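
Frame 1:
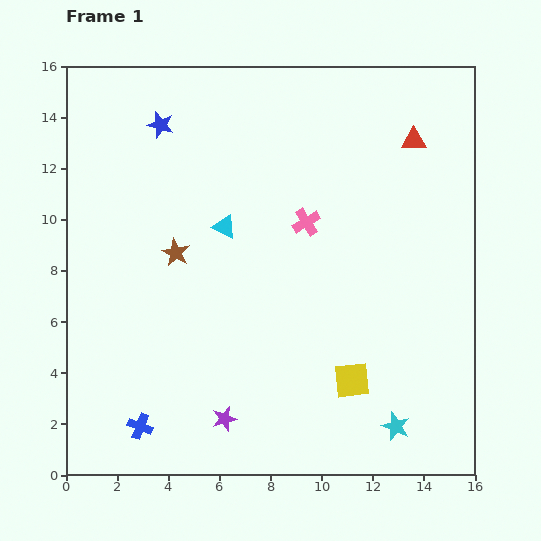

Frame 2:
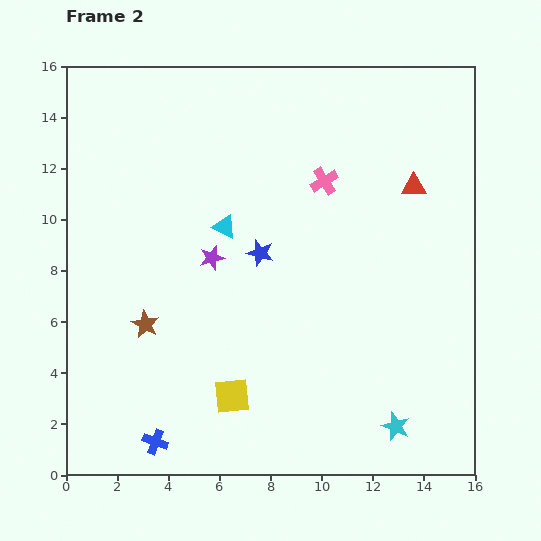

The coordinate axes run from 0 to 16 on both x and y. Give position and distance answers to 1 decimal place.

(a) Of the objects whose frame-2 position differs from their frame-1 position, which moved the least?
the blue cross

(moved 0.8)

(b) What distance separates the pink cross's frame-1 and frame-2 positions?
1.7

The pink cross moved from (9.4, 9.9) to (10.1, 11.5), a distance of √(0.7² + 1.6²) ≈ 1.7.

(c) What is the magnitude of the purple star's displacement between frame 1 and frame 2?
6.3

The purple star moved from (6.2, 2.2) to (5.7, 8.5), a distance of √(0.5² + 6.3²) ≈ 6.3.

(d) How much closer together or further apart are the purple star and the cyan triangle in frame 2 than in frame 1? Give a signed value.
-6.2

Distance in frame 1: 7.5. Distance in frame 2: 1.3.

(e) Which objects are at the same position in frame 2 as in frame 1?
the cyan star, the cyan triangle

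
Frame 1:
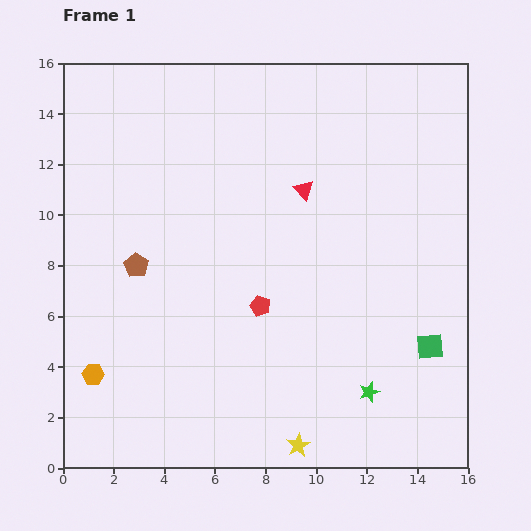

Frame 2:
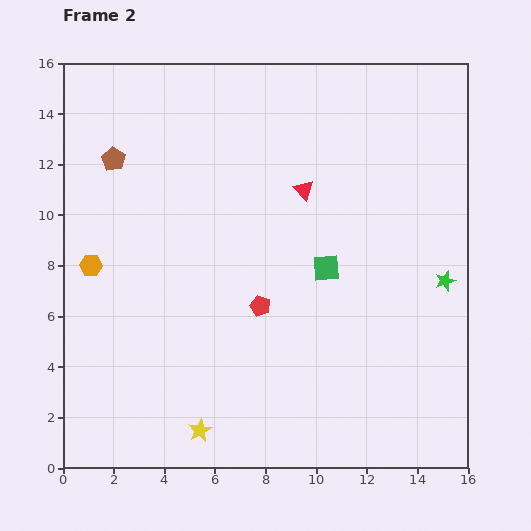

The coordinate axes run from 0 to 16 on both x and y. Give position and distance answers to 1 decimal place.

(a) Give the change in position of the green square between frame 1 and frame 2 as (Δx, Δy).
(-4.1, 3.1)

The green square was at (14.5, 4.8) in frame 1 and (10.4, 7.9) in frame 2.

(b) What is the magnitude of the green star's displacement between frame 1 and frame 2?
5.3

The green star moved from (12.1, 3.0) to (15.1, 7.4), a distance of √(3.0² + 4.4²) ≈ 5.3.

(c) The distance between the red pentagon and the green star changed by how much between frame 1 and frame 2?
+1.9

Distance in frame 1: 5.5. Distance in frame 2: 7.4.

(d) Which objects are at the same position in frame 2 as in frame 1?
the red pentagon, the red triangle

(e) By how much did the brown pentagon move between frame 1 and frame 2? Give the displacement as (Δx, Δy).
(-0.9, 4.2)

The brown pentagon was at (2.9, 8.0) in frame 1 and (2.0, 12.2) in frame 2.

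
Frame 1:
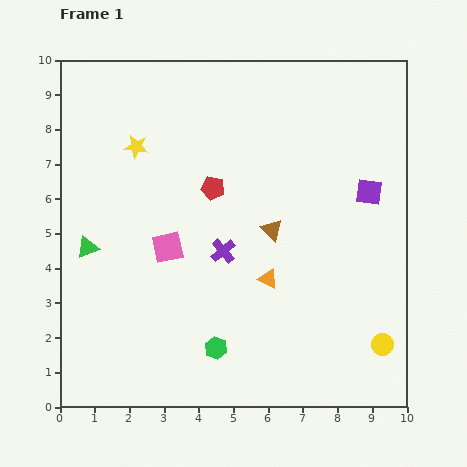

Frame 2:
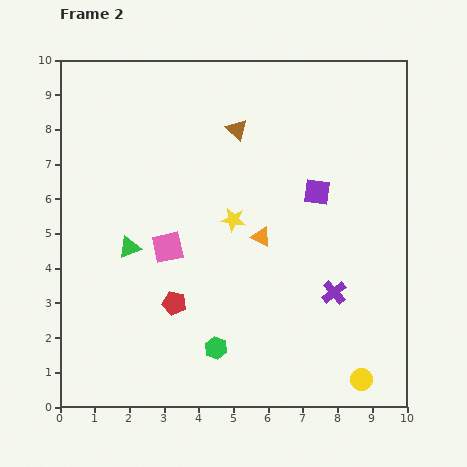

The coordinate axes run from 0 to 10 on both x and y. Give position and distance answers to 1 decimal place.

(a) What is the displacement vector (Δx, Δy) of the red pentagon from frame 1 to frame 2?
(-1.1, -3.3)

The red pentagon was at (4.4, 6.3) in frame 1 and (3.3, 3.0) in frame 2.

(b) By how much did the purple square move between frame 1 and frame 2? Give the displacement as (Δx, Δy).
(-1.5, 0.0)

The purple square was at (8.9, 6.2) in frame 1 and (7.4, 6.2) in frame 2.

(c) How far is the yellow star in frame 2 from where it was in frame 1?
3.5

The yellow star moved from (2.2, 7.5) to (5.0, 5.4), a distance of √(2.8² + 2.1²) ≈ 3.5.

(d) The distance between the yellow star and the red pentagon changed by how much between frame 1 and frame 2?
+0.4

Distance in frame 1: 2.5. Distance in frame 2: 2.9.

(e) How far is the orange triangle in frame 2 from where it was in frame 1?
1.2

The orange triangle moved from (6.0, 3.7) to (5.8, 4.9), a distance of √(0.2² + 1.2²) ≈ 1.2.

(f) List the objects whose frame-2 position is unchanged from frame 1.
the green hexagon, the pink square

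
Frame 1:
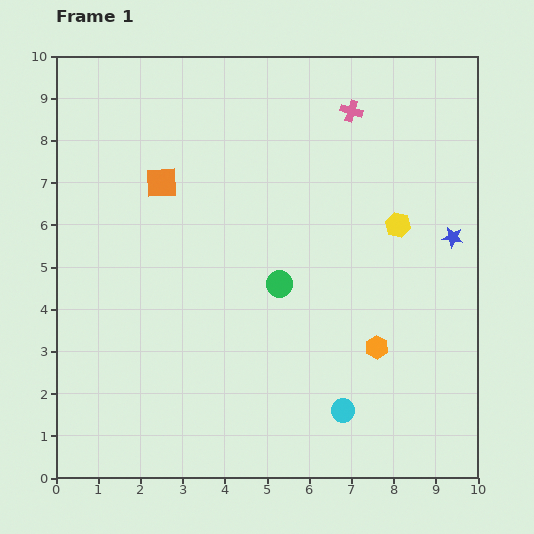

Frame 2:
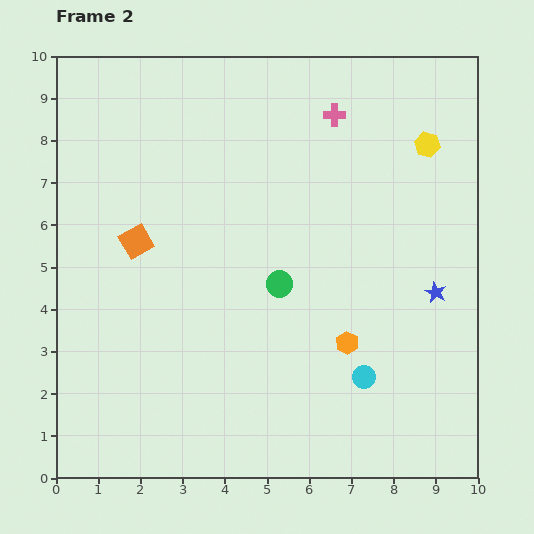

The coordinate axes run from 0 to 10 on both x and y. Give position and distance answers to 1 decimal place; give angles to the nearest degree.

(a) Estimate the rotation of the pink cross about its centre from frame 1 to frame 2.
18° counter-clockwise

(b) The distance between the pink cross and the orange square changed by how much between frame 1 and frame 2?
+0.8

Distance in frame 1: 4.8. Distance in frame 2: 5.6.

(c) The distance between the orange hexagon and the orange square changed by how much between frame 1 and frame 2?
-0.9

Distance in frame 1: 6.4. Distance in frame 2: 5.5.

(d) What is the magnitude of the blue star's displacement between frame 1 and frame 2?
1.4

The blue star moved from (9.4, 5.7) to (9.0, 4.4), a distance of √(0.4² + 1.3²) ≈ 1.4.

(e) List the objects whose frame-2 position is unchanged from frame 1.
the green circle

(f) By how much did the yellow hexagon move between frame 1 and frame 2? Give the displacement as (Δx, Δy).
(0.7, 1.9)

The yellow hexagon was at (8.1, 6.0) in frame 1 and (8.8, 7.9) in frame 2.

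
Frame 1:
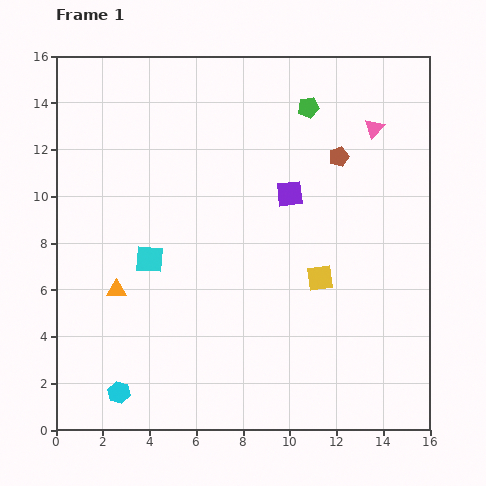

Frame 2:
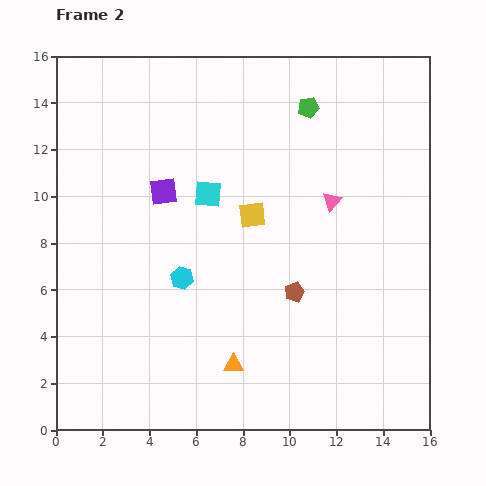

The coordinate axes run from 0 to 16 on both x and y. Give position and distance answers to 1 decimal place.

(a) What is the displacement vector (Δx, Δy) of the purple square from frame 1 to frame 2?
(-5.4, 0.1)

The purple square was at (10.0, 10.1) in frame 1 and (4.6, 10.2) in frame 2.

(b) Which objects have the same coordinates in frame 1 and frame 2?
the green pentagon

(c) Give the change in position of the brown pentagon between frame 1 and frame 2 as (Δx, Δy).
(-1.9, -5.8)

The brown pentagon was at (12.1, 11.7) in frame 1 and (10.2, 5.9) in frame 2.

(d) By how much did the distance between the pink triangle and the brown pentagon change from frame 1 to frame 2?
+2.3

Distance in frame 1: 1.9. Distance in frame 2: 4.2.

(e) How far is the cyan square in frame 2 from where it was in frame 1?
3.8

The cyan square moved from (4.0, 7.3) to (6.5, 10.1), a distance of √(2.5² + 2.8²) ≈ 3.8.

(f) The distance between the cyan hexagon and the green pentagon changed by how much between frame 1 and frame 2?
-5.5

Distance in frame 1: 14.6. Distance in frame 2: 9.1.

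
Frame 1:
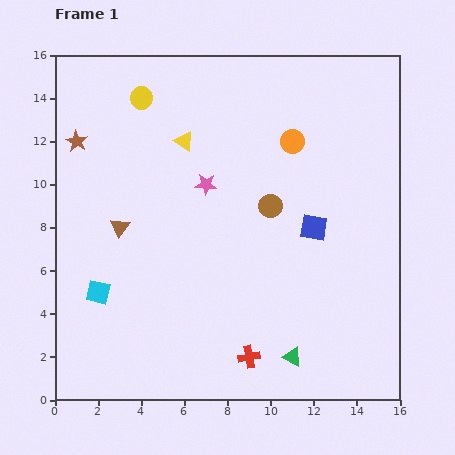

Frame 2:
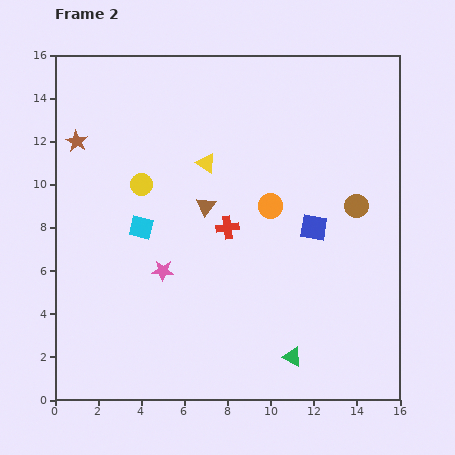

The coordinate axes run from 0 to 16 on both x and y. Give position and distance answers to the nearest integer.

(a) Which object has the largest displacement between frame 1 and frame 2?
the red cross

(moved 6; next 4)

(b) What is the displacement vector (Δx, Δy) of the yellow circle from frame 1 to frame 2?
(0, -4)

The yellow circle was at (4, 14) in frame 1 and (4, 10) in frame 2.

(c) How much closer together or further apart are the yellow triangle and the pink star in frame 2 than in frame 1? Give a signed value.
+3

Distance in frame 1: 2. Distance in frame 2: 5.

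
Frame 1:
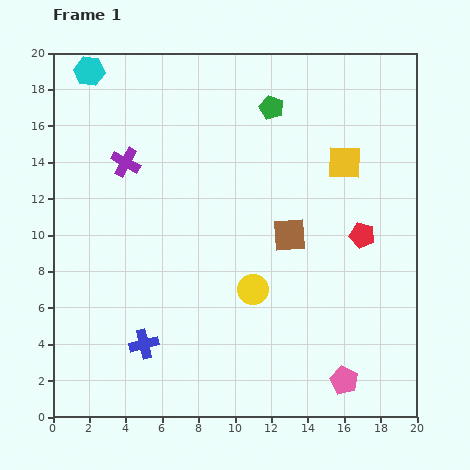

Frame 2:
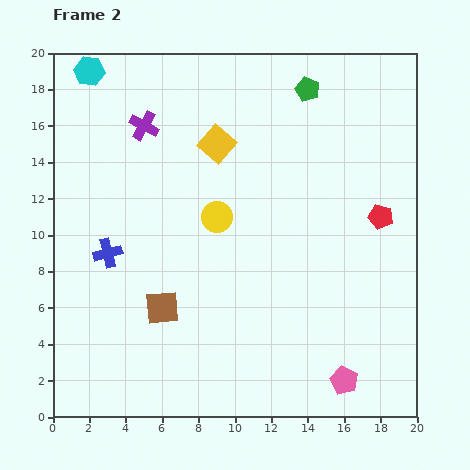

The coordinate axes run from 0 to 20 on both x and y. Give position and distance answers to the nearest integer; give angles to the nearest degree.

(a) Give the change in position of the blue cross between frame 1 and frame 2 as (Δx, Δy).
(-2, 5)

The blue cross was at (5, 4) in frame 1 and (3, 9) in frame 2.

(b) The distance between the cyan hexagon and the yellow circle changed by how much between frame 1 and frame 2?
-4

Distance in frame 1: 15. Distance in frame 2: 11.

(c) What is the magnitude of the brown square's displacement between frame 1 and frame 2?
8

The brown square moved from (13, 10) to (6, 6), a distance of √(7² + 4²) ≈ 8.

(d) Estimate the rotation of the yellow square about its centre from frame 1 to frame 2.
39° clockwise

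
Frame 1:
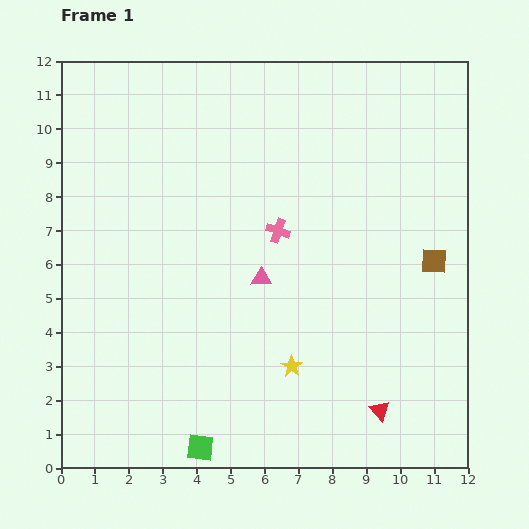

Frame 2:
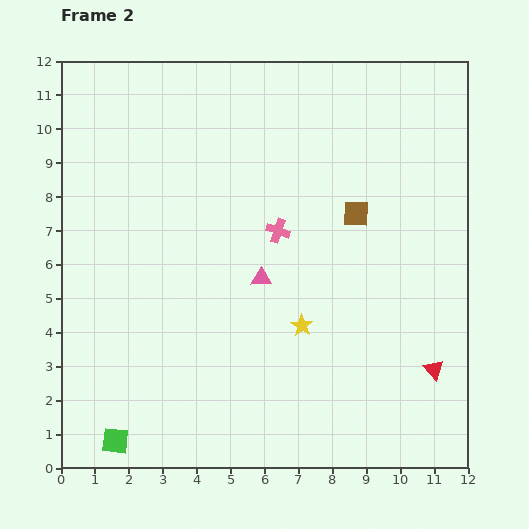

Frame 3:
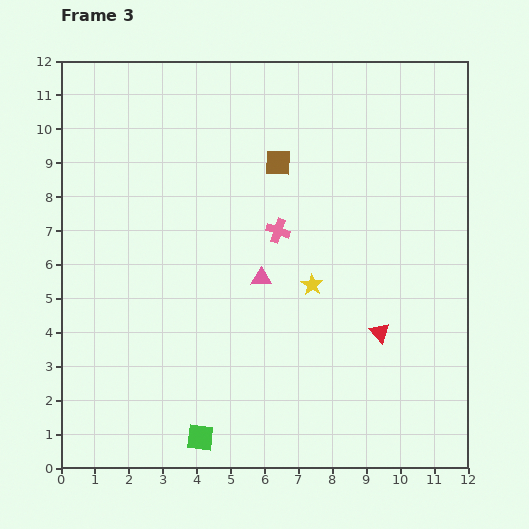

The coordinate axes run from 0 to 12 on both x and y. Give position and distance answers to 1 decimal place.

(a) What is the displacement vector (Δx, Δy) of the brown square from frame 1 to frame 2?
(-2.3, 1.4)

The brown square was at (11.0, 6.1) in frame 1 and (8.7, 7.5) in frame 2.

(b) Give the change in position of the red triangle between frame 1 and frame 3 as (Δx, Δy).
(0.0, 2.3)

The red triangle was at (9.4, 1.7) in frame 1 and (9.4, 4.0) in frame 3.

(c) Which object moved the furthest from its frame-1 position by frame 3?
the brown square

(moved 5.4; next 2.5)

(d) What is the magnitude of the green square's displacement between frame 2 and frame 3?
2.5

The green square moved from (1.6, 0.8) to (4.1, 0.9), a distance of √(2.5² + 0.1²) ≈ 2.5.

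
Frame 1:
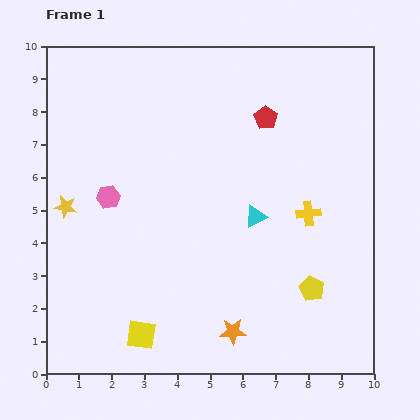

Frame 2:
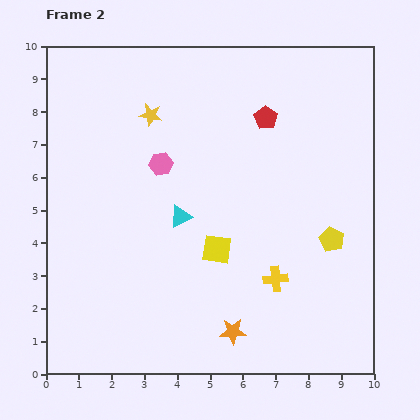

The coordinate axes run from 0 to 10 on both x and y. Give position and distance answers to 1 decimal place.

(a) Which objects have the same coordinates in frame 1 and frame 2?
the orange star, the red pentagon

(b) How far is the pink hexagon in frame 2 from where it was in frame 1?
1.9

The pink hexagon moved from (1.9, 5.4) to (3.5, 6.4), a distance of √(1.6² + 1.0²) ≈ 1.9.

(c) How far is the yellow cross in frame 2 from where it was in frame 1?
2.2

The yellow cross moved from (8.0, 4.9) to (7.0, 2.9), a distance of √(1.0² + 2.0²) ≈ 2.2.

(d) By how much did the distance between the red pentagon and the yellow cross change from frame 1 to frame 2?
+1.7

Distance in frame 1: 3.2. Distance in frame 2: 4.9.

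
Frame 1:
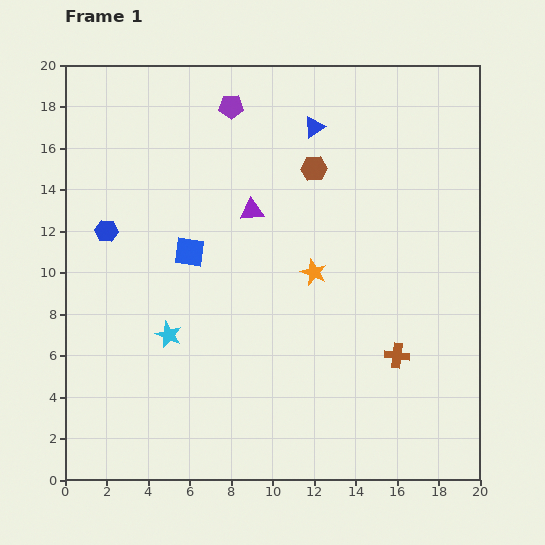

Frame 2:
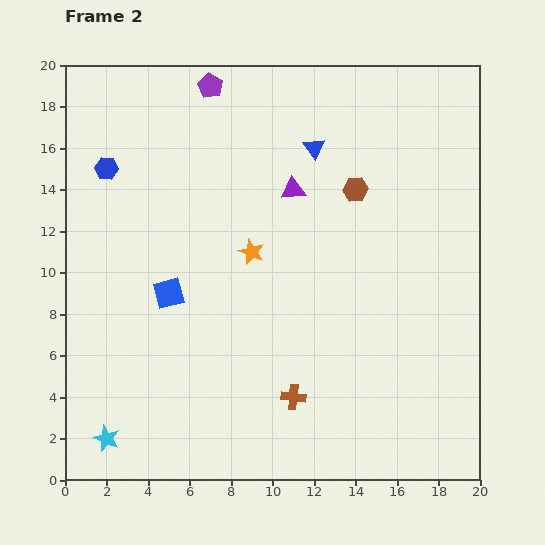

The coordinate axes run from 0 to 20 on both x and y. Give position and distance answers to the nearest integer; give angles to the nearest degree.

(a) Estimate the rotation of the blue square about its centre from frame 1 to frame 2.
24° counter-clockwise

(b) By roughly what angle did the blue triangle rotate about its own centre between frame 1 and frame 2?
34° counter-clockwise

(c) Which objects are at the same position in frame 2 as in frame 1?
none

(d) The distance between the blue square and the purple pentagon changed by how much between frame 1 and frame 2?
+3

Distance in frame 1: 7. Distance in frame 2: 10.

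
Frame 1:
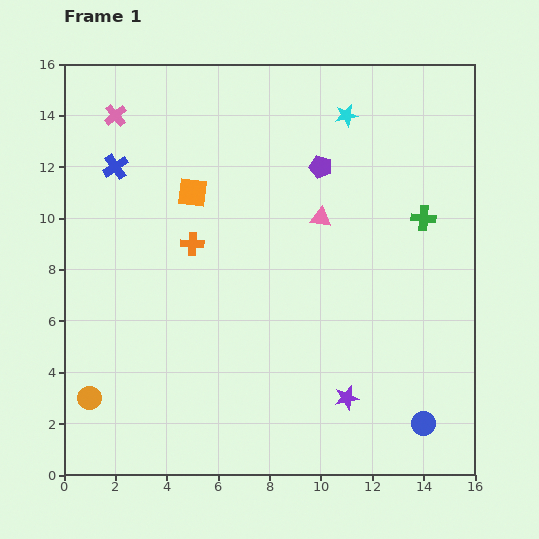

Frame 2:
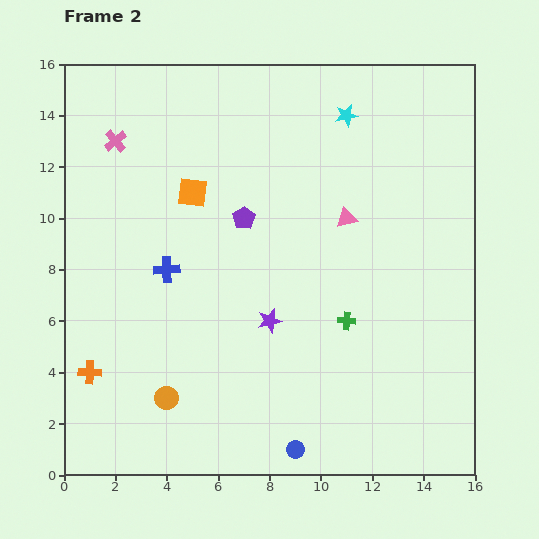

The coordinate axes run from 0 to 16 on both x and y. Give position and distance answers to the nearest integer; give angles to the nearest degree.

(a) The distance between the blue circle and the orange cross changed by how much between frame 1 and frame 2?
-2

Distance in frame 1: 11. Distance in frame 2: 9.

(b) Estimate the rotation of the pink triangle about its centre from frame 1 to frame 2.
21° counter-clockwise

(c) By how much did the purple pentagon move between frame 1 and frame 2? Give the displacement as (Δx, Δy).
(-3, -2)

The purple pentagon was at (10, 12) in frame 1 and (7, 10) in frame 2.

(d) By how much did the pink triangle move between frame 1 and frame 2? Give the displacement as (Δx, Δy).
(1, 0)

The pink triangle was at (10, 10) in frame 1 and (11, 10) in frame 2.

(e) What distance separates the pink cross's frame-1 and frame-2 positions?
1

The pink cross moved from (2, 14) to (2, 13), a distance of √(0² + 1²) ≈ 1.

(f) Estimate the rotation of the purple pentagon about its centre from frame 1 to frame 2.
22° clockwise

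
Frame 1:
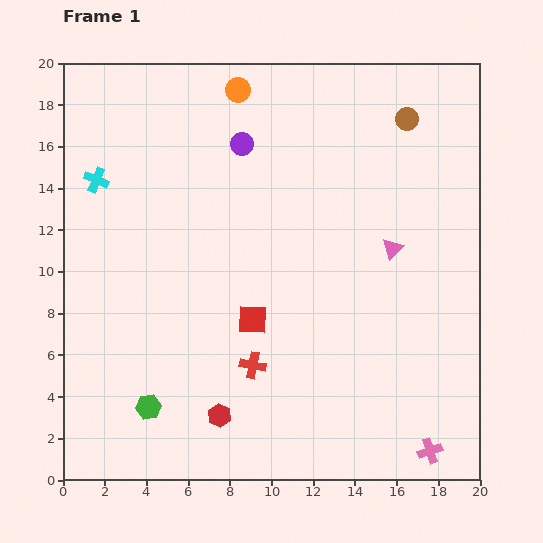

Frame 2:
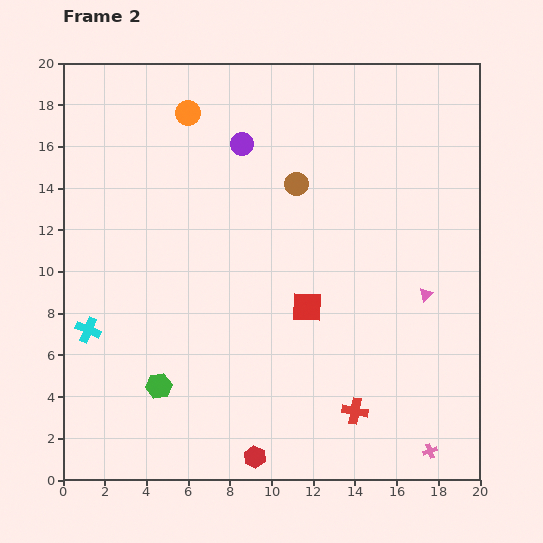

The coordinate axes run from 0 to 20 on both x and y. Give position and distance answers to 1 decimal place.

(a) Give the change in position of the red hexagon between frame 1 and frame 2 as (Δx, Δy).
(1.7, -2.0)

The red hexagon was at (7.5, 3.1) in frame 1 and (9.2, 1.1) in frame 2.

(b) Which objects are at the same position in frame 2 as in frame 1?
the purple circle, the pink cross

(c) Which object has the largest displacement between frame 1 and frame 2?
the cyan cross

(moved 7.2; next 6.1)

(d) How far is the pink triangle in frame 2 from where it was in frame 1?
2.7

The pink triangle moved from (15.8, 11.1) to (17.4, 8.9), a distance of √(1.6² + 2.2²) ≈ 2.7.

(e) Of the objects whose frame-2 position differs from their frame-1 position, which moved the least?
the green hexagon

(moved 1.1)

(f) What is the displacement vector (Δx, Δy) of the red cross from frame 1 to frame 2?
(4.9, -2.2)

The red cross was at (9.1, 5.5) in frame 1 and (14.0, 3.3) in frame 2.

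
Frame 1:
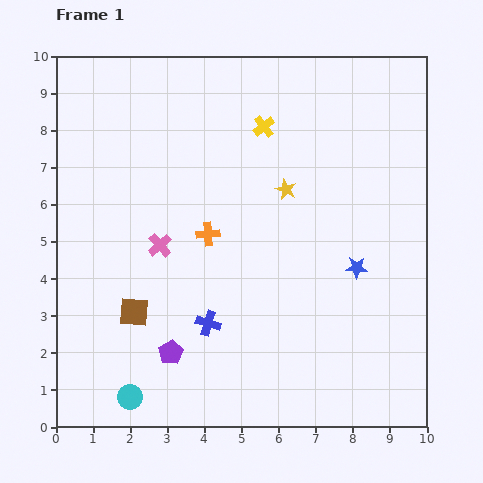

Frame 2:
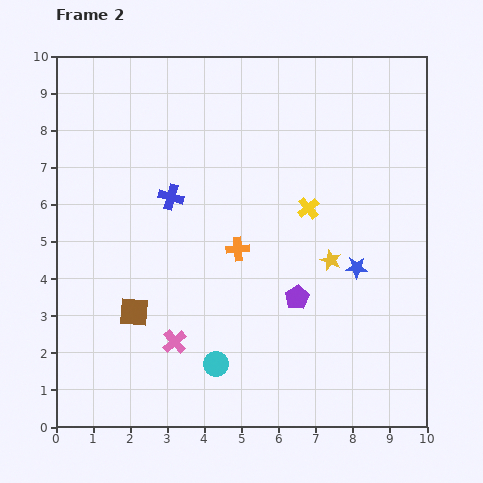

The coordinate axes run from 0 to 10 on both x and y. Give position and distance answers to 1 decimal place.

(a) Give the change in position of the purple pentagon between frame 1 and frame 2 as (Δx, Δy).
(3.4, 1.5)

The purple pentagon was at (3.1, 2.0) in frame 1 and (6.5, 3.5) in frame 2.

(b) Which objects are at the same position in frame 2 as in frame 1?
the blue star, the brown square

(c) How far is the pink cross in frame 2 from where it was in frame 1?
2.6

The pink cross moved from (2.8, 4.9) to (3.2, 2.3), a distance of √(0.4² + 2.6²) ≈ 2.6.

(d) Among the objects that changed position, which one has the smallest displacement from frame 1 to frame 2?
the orange cross

(moved 0.9)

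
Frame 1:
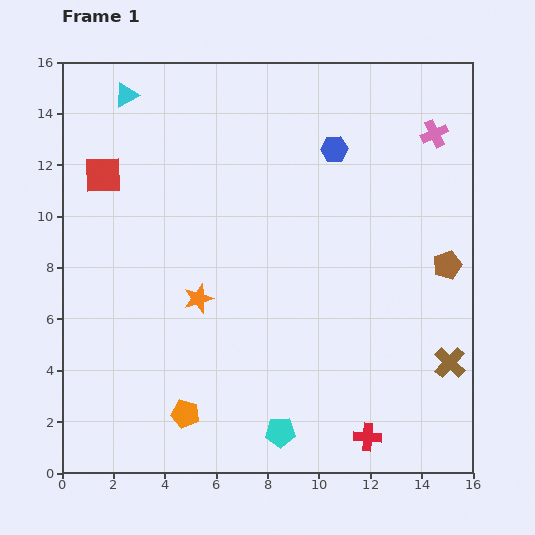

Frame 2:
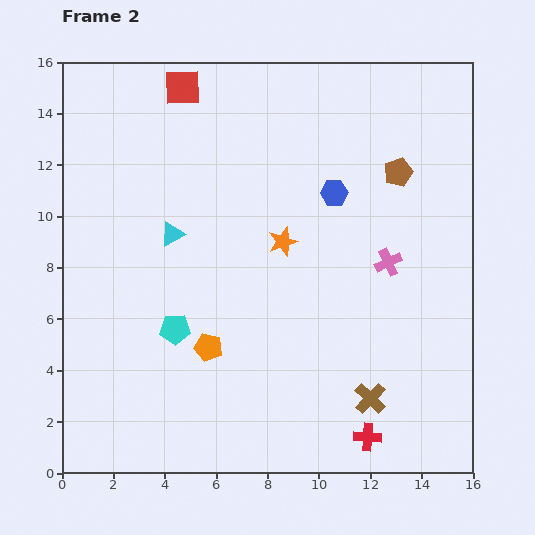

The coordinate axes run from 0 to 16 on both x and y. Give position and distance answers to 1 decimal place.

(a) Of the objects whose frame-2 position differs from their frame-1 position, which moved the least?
the blue hexagon

(moved 1.7)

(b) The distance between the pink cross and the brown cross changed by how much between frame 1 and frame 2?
-3.6

Distance in frame 1: 8.9. Distance in frame 2: 5.3.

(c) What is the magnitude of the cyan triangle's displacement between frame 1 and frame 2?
5.7

The cyan triangle moved from (2.5, 14.7) to (4.3, 9.3), a distance of √(1.8² + 5.4²) ≈ 5.7.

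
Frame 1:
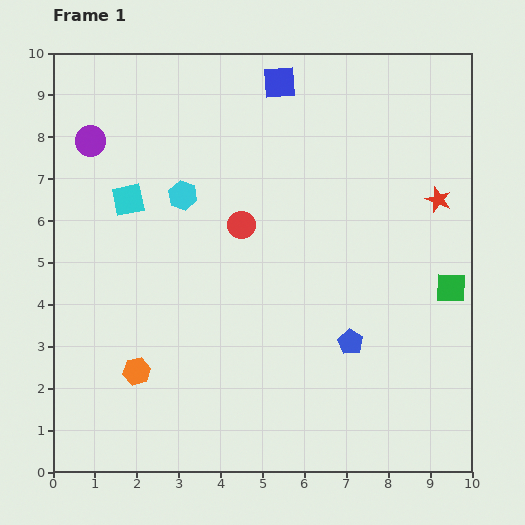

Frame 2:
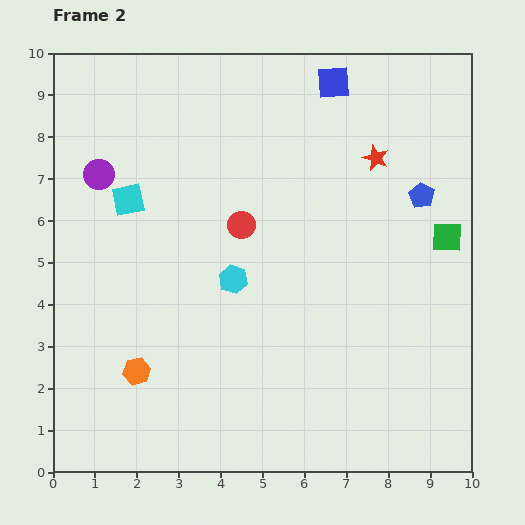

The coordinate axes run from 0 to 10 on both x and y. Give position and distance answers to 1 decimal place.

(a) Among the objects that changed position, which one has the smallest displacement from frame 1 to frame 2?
the purple circle

(moved 0.8)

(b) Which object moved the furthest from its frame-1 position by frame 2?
the blue pentagon

(moved 3.9; next 2.3)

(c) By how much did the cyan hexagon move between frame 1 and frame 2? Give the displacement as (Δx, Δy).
(1.2, -2.0)

The cyan hexagon was at (3.1, 6.6) in frame 1 and (4.3, 4.6) in frame 2.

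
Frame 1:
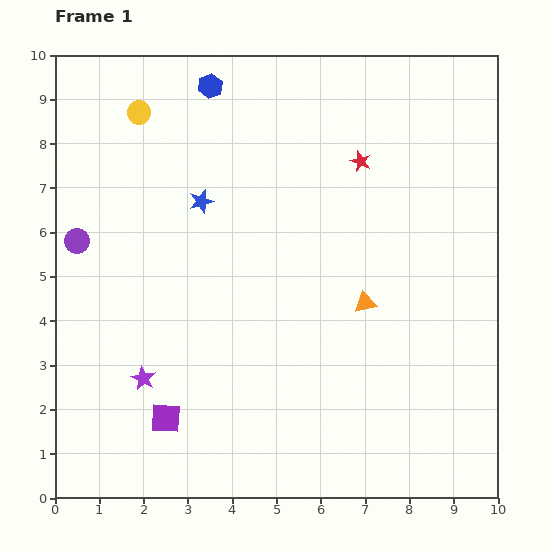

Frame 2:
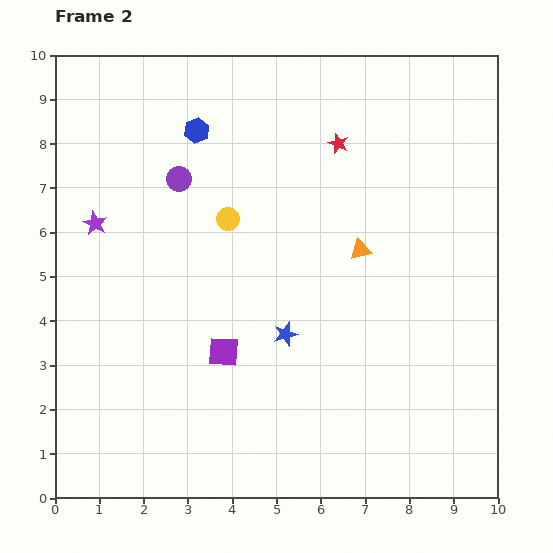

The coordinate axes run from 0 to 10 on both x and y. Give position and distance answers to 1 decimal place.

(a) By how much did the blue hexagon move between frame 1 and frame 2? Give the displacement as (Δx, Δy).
(-0.3, -1.0)

The blue hexagon was at (3.5, 9.3) in frame 1 and (3.2, 8.3) in frame 2.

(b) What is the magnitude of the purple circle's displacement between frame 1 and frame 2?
2.7

The purple circle moved from (0.5, 5.8) to (2.8, 7.2), a distance of √(2.3² + 1.4²) ≈ 2.7.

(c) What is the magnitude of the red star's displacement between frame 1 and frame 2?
0.6

The red star moved from (6.9, 7.6) to (6.4, 8.0), a distance of √(0.5² + 0.4²) ≈ 0.6.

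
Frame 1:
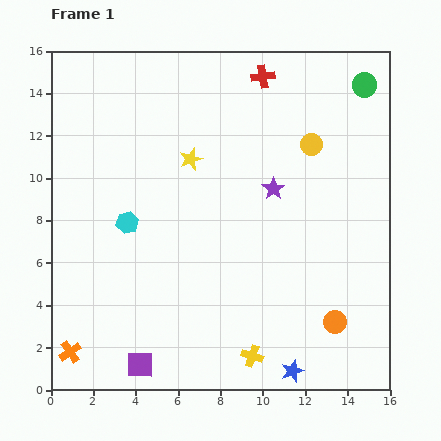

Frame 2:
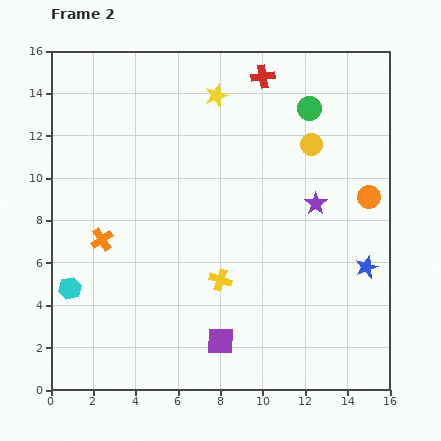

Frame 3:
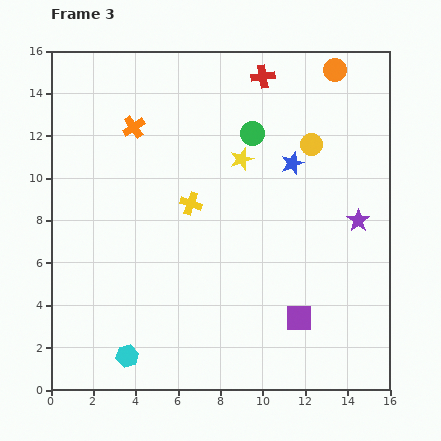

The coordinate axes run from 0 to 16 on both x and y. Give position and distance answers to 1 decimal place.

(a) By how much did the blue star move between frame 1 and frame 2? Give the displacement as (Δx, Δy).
(3.5, 4.9)

The blue star was at (11.4, 0.9) in frame 1 and (14.9, 5.8) in frame 2.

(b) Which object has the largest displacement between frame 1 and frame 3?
the orange circle

(moved 11.9; next 11.0)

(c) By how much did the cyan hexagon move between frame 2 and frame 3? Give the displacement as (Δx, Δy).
(2.7, -3.2)

The cyan hexagon was at (0.9, 4.8) in frame 2 and (3.6, 1.6) in frame 3.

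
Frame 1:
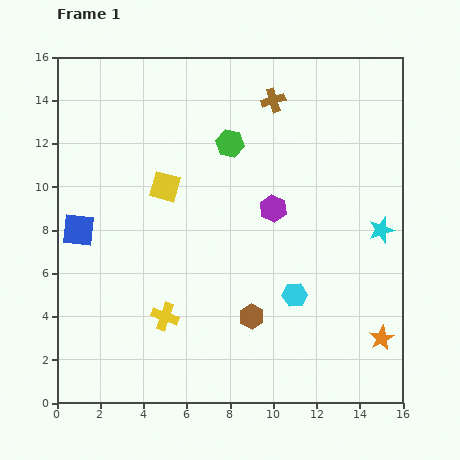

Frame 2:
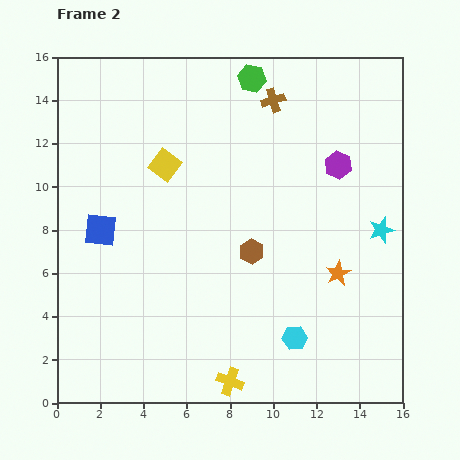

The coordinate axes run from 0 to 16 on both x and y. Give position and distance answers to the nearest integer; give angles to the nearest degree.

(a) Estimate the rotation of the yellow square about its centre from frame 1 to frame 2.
22° clockwise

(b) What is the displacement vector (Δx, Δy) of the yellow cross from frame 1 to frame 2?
(3, -3)

The yellow cross was at (5, 4) in frame 1 and (8, 1) in frame 2.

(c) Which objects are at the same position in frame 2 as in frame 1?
the cyan star, the brown cross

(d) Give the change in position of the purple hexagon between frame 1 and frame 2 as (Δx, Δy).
(3, 2)

The purple hexagon was at (10, 9) in frame 1 and (13, 11) in frame 2.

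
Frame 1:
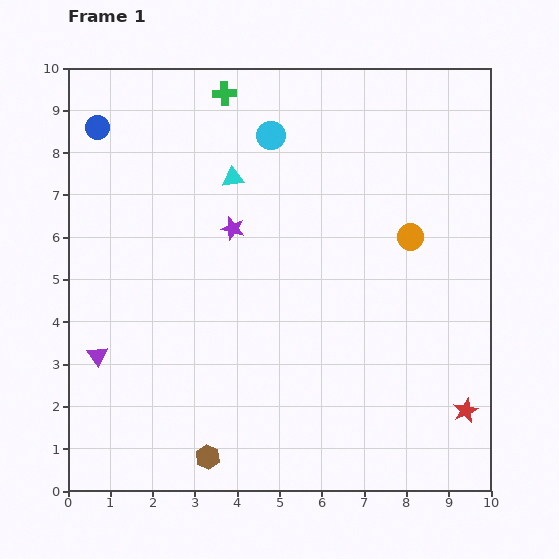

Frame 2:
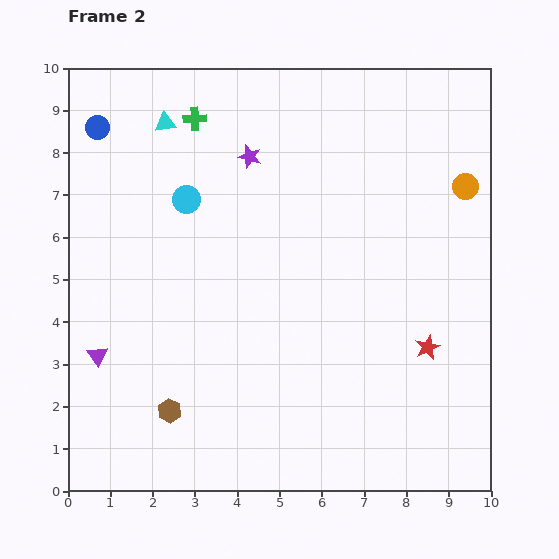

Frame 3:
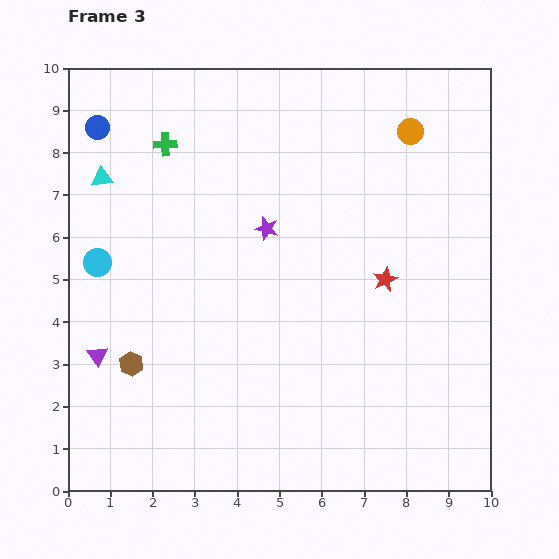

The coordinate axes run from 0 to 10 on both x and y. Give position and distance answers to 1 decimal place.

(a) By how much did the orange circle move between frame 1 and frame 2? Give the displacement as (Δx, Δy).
(1.3, 1.2)

The orange circle was at (8.1, 6.0) in frame 1 and (9.4, 7.2) in frame 2.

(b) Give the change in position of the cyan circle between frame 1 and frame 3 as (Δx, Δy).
(-4.1, -3.0)

The cyan circle was at (4.8, 8.4) in frame 1 and (0.7, 5.4) in frame 3.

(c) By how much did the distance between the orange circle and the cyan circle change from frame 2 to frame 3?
+1.4

Distance in frame 2: 6.6. Distance in frame 3: 8.0.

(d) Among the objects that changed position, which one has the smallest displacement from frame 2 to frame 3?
the green cross

(moved 0.9)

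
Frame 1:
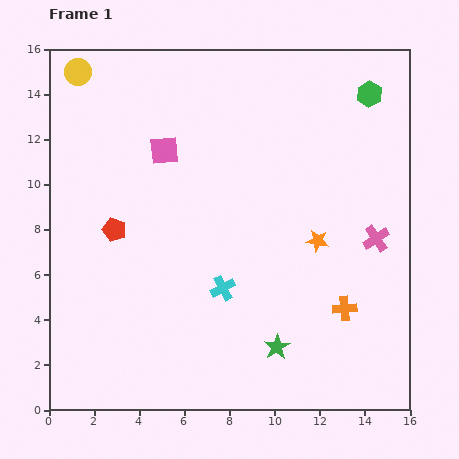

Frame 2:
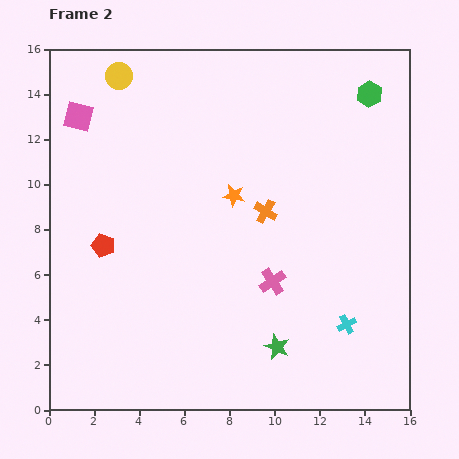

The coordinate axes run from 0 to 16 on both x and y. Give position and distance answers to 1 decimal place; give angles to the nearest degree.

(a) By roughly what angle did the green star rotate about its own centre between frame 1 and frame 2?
19° counter-clockwise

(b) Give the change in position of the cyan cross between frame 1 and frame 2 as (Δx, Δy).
(5.5, -1.6)

The cyan cross was at (7.7, 5.4) in frame 1 and (13.2, 3.8) in frame 2.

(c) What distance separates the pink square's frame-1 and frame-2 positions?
4.1

The pink square moved from (5.1, 11.5) to (1.3, 13.0), a distance of √(3.8² + 1.5²) ≈ 4.1.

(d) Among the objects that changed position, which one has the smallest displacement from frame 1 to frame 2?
the red pentagon

(moved 0.9)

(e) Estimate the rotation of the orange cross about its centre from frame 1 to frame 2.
36° clockwise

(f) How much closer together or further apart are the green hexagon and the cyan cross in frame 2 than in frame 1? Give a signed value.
-0.6

Distance in frame 1: 10.8. Distance in frame 2: 10.2.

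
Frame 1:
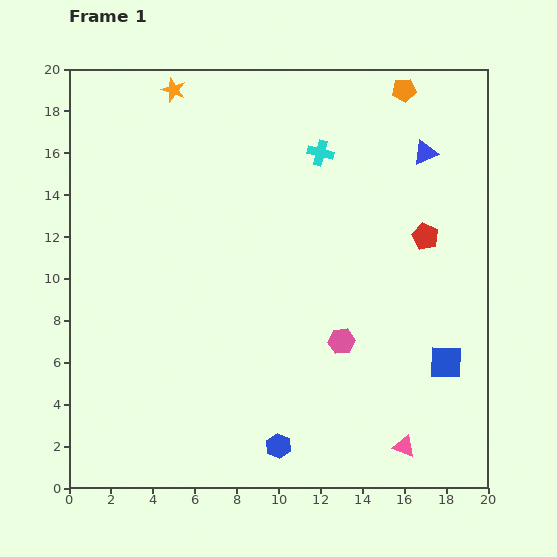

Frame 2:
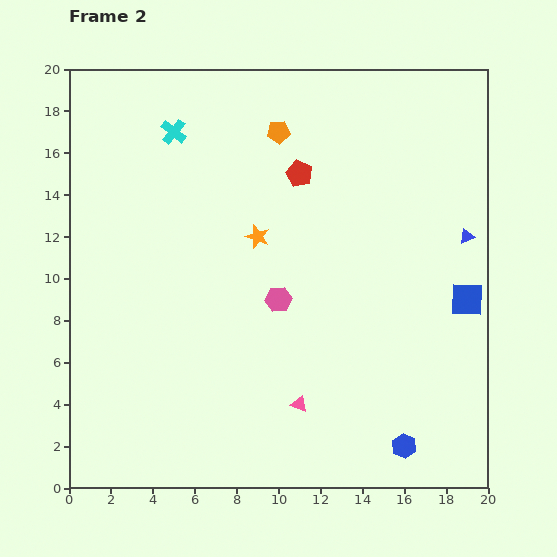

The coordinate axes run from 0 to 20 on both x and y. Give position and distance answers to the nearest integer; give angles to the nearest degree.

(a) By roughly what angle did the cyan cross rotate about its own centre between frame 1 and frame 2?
23° clockwise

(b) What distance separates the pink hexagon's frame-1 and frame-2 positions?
4

The pink hexagon moved from (13, 7) to (10, 9), a distance of √(3² + 2²) ≈ 4.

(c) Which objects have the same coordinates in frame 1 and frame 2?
none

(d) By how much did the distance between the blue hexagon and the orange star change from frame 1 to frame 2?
-6

Distance in frame 1: 18. Distance in frame 2: 12.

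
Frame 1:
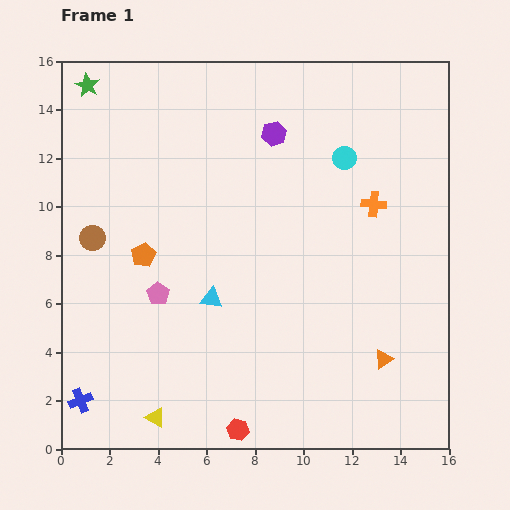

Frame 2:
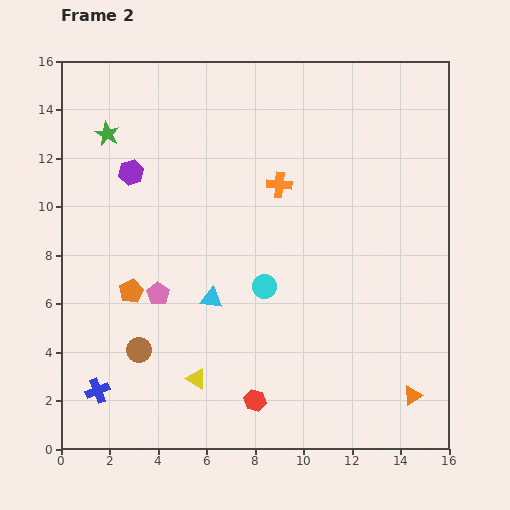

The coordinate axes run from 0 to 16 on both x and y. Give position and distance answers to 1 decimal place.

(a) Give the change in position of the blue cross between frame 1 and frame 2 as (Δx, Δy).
(0.7, 0.4)

The blue cross was at (0.8, 2.0) in frame 1 and (1.5, 2.4) in frame 2.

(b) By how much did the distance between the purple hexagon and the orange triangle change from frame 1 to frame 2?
+4.5

Distance in frame 1: 10.3. Distance in frame 2: 14.8.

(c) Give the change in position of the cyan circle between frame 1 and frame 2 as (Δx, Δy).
(-3.3, -5.3)

The cyan circle was at (11.7, 12.0) in frame 1 and (8.4, 6.7) in frame 2.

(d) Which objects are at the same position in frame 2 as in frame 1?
the pink pentagon, the cyan triangle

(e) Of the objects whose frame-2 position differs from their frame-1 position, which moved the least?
the blue cross

(moved 0.8)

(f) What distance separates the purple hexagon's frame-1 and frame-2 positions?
6.1

The purple hexagon moved from (8.8, 13.0) to (2.9, 11.4), a distance of √(5.9² + 1.6²) ≈ 6.1.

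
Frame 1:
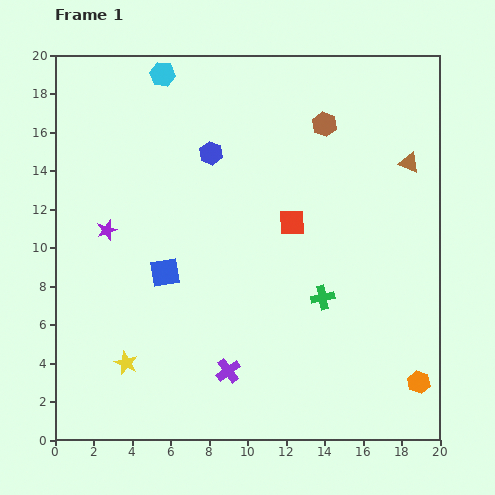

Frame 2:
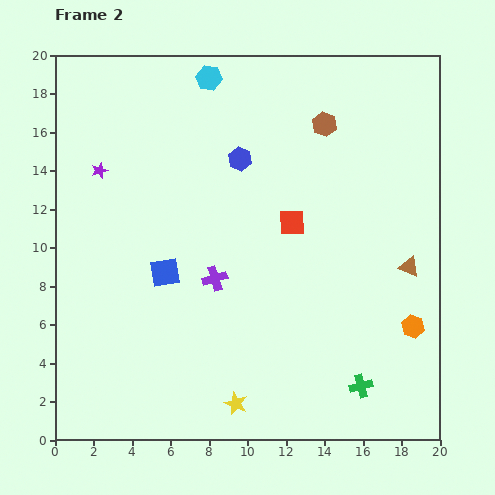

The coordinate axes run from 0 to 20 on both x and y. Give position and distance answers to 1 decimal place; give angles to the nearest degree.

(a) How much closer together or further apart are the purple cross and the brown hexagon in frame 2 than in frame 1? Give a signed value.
-3.9

Distance in frame 1: 13.7. Distance in frame 2: 9.8.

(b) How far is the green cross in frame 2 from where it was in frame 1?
5.0

The green cross moved from (13.9, 7.4) to (15.9, 2.8), a distance of √(2.0² + 4.6²) ≈ 5.0.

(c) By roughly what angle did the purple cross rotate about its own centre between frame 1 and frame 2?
20° clockwise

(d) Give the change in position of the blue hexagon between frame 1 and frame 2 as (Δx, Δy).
(1.5, -0.3)

The blue hexagon was at (8.1, 14.9) in frame 1 and (9.6, 14.6) in frame 2.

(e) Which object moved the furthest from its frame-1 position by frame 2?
the yellow star

(moved 6.1; next 5.4)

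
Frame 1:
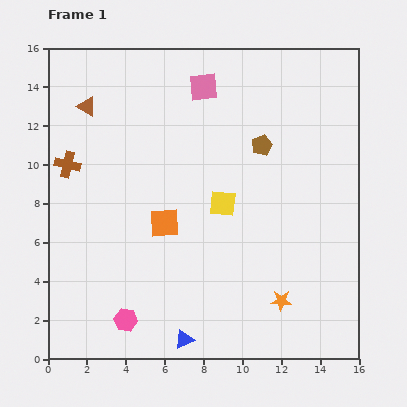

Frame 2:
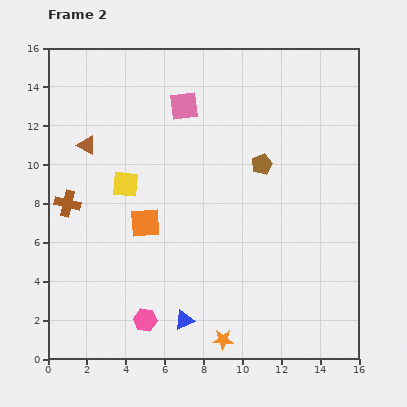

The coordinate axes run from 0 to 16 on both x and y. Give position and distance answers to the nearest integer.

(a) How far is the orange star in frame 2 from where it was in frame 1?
4

The orange star moved from (12, 3) to (9, 1), a distance of √(3² + 2²) ≈ 4.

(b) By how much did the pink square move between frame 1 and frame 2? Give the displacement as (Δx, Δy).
(-1, -1)

The pink square was at (8, 14) in frame 1 and (7, 13) in frame 2.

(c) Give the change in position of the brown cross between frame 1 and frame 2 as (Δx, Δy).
(0, -2)

The brown cross was at (1, 10) in frame 1 and (1, 8) in frame 2.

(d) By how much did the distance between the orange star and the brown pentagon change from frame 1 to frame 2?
+1

Distance in frame 1: 8. Distance in frame 2: 9.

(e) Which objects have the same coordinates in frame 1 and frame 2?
none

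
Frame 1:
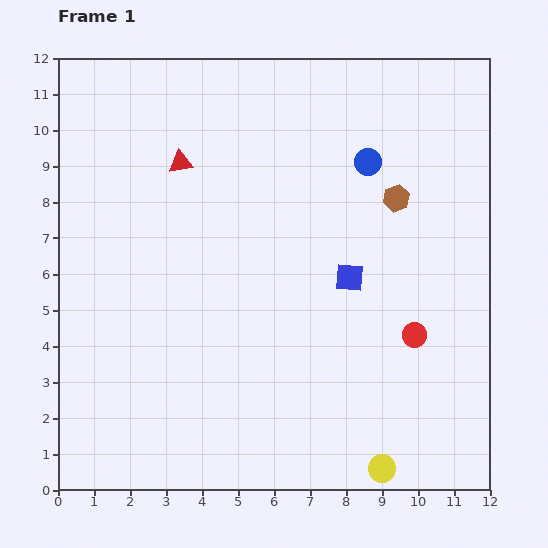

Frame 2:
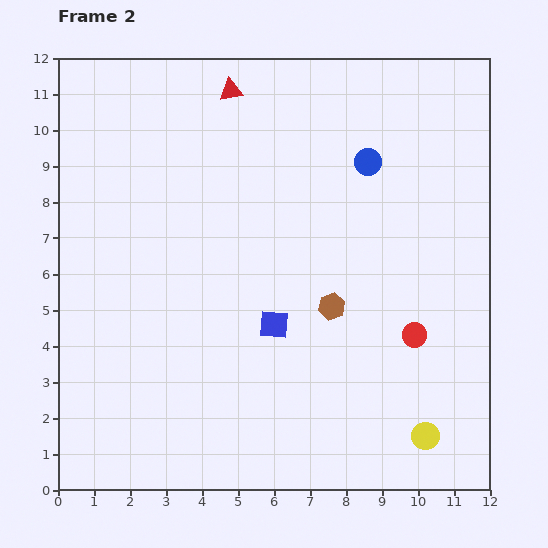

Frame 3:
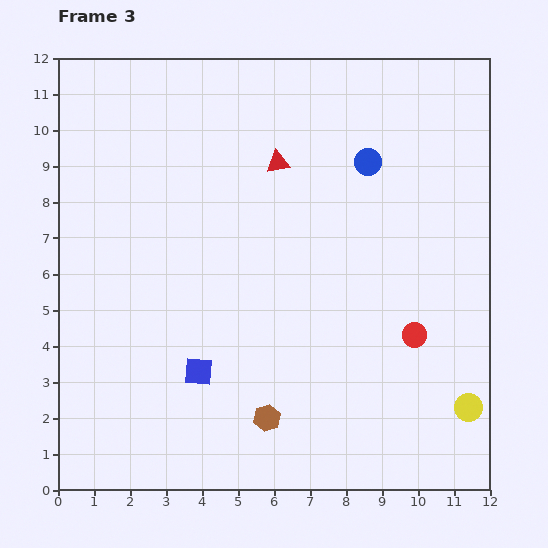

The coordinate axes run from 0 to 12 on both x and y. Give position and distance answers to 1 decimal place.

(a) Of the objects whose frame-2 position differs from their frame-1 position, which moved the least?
the yellow circle

(moved 1.5)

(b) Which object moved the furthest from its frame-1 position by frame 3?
the brown hexagon

(moved 7.1; next 4.9)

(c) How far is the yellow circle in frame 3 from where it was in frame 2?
1.4

The yellow circle moved from (10.2, 1.5) to (11.4, 2.3), a distance of √(1.2² + 0.8²) ≈ 1.4.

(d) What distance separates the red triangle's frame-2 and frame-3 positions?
2.4

The red triangle moved from (4.8, 11.1) to (6.1, 9.1), a distance of √(1.3² + 2.0²) ≈ 2.4.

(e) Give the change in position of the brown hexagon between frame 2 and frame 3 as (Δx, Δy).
(-1.8, -3.1)

The brown hexagon was at (7.6, 5.1) in frame 2 and (5.8, 2.0) in frame 3.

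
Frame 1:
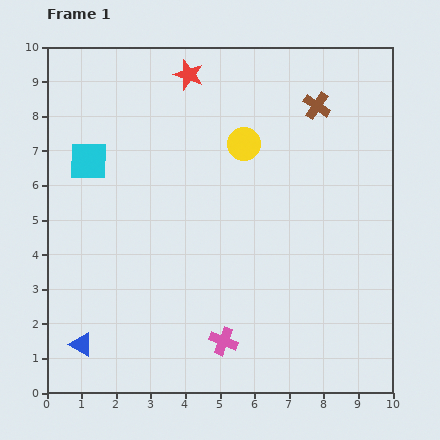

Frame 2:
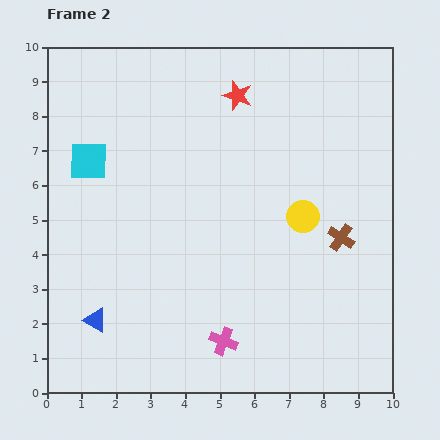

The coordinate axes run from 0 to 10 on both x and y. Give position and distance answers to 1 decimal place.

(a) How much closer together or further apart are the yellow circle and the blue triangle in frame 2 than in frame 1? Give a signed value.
-0.8

Distance in frame 1: 7.5. Distance in frame 2: 6.7.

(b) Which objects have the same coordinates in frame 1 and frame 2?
the pink cross, the cyan square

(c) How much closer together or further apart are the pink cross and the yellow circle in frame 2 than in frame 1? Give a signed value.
-1.4

Distance in frame 1: 5.7. Distance in frame 2: 4.3.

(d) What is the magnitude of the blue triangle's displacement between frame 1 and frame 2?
0.8

The blue triangle moved from (1.0, 1.4) to (1.4, 2.1), a distance of √(0.4² + 0.7²) ≈ 0.8.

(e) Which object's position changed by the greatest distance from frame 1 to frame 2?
the brown cross

(moved 3.9; next 2.7)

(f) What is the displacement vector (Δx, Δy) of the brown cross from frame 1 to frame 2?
(0.7, -3.8)

The brown cross was at (7.8, 8.3) in frame 1 and (8.5, 4.5) in frame 2.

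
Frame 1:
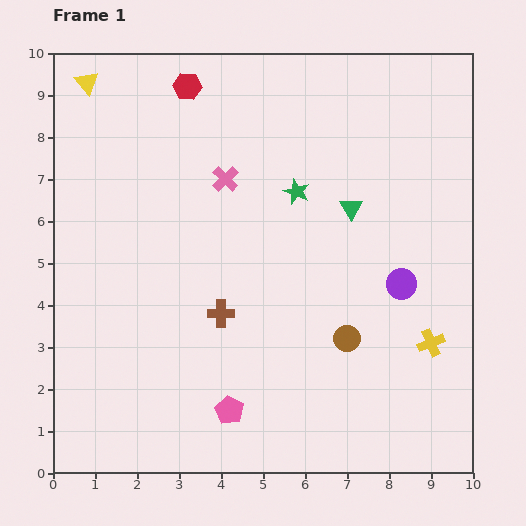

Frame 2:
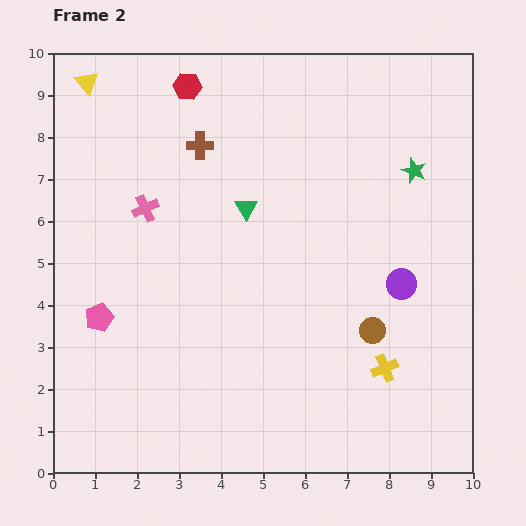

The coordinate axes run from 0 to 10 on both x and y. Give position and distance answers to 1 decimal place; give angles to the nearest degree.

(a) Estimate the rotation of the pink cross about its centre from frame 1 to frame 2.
20° clockwise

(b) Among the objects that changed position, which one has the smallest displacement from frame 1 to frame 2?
the brown circle

(moved 0.6)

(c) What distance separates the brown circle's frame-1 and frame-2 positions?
0.6

The brown circle moved from (7.0, 3.2) to (7.6, 3.4), a distance of √(0.6² + 0.2²) ≈ 0.6.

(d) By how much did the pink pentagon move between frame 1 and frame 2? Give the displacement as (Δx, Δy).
(-3.1, 2.2)

The pink pentagon was at (4.2, 1.5) in frame 1 and (1.1, 3.7) in frame 2.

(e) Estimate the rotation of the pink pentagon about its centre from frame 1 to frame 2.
20° clockwise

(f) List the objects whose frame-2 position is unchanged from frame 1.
the red hexagon, the yellow triangle, the purple circle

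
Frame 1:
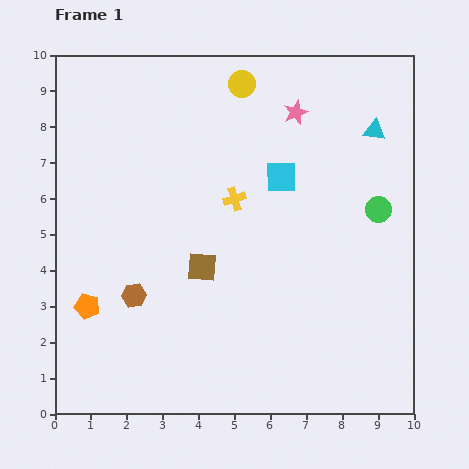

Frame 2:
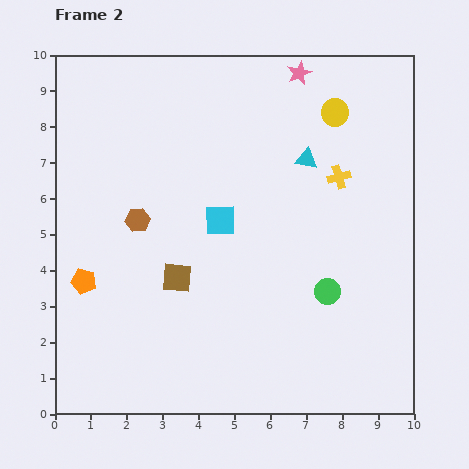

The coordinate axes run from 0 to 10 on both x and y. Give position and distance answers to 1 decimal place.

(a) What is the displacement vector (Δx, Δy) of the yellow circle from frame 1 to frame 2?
(2.6, -0.8)

The yellow circle was at (5.2, 9.2) in frame 1 and (7.8, 8.4) in frame 2.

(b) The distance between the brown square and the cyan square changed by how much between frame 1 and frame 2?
-1.3

Distance in frame 1: 3.3. Distance in frame 2: 2.0.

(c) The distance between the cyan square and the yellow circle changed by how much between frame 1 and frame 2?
+1.6

Distance in frame 1: 2.8. Distance in frame 2: 4.4.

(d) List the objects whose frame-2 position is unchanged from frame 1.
none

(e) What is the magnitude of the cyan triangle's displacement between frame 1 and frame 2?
2.1

The cyan triangle moved from (8.9, 7.9) to (7.0, 7.1), a distance of √(1.9² + 0.8²) ≈ 2.1.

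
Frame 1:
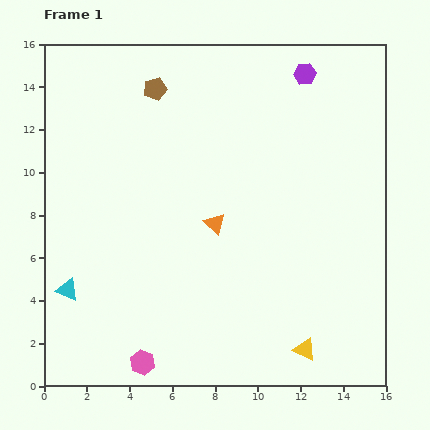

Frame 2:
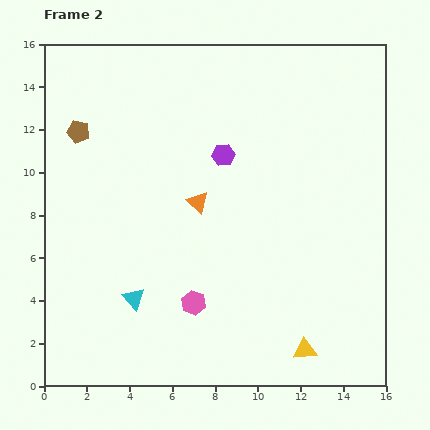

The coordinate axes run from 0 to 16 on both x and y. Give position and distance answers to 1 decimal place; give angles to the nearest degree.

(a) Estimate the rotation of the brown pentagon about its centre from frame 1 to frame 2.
28° clockwise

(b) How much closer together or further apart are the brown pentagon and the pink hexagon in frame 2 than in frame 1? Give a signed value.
-3.1

Distance in frame 1: 12.8. Distance in frame 2: 9.7.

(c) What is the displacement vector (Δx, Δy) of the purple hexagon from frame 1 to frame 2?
(-3.8, -3.8)

The purple hexagon was at (12.2, 14.6) in frame 1 and (8.4, 10.8) in frame 2.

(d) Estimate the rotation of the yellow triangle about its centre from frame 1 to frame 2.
33° counter-clockwise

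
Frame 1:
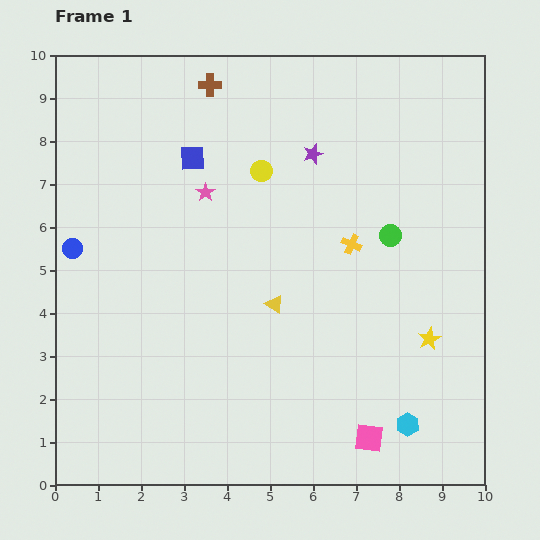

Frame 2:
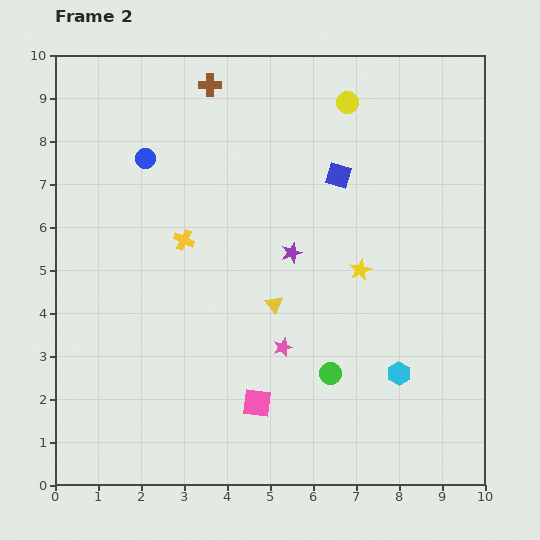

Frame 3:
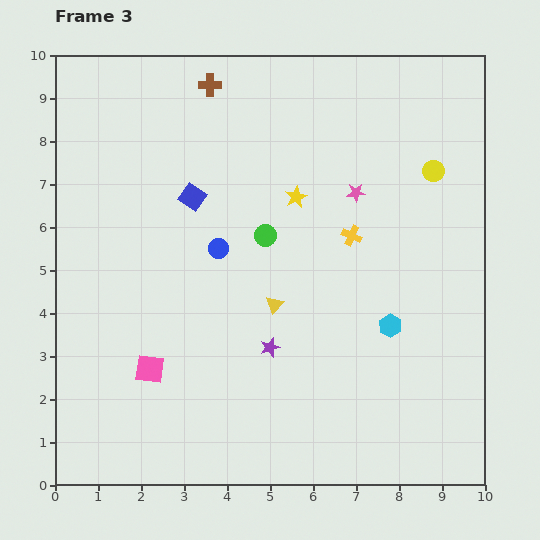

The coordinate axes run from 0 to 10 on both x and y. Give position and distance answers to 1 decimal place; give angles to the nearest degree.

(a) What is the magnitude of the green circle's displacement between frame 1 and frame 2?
3.5

The green circle moved from (7.8, 5.8) to (6.4, 2.6), a distance of √(1.4² + 3.2²) ≈ 3.5.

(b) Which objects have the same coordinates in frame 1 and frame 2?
the yellow triangle, the brown cross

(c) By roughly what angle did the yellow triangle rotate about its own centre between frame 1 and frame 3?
40° clockwise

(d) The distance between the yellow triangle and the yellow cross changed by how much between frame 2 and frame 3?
-0.2

Distance in frame 2: 2.6. Distance in frame 3: 2.4.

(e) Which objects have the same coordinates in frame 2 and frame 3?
the yellow triangle, the brown cross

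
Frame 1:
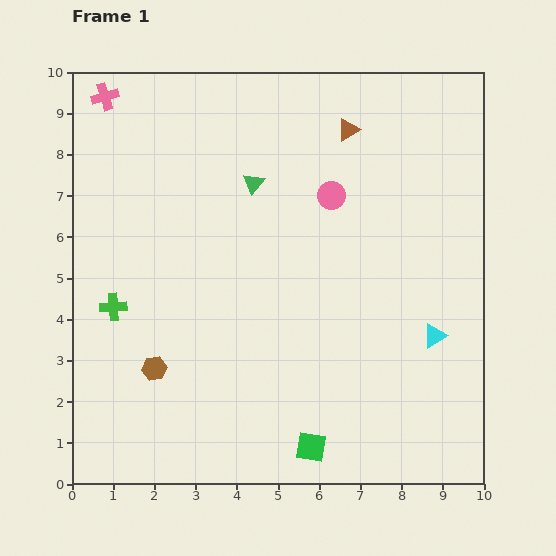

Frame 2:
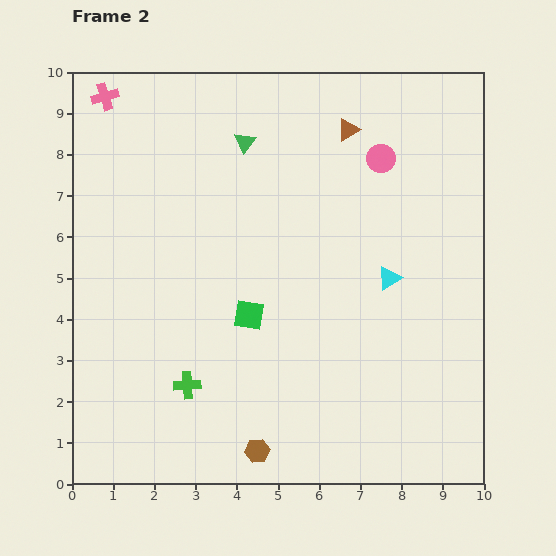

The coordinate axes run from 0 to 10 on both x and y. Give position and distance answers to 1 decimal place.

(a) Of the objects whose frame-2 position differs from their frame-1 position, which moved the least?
the green triangle

(moved 1.0)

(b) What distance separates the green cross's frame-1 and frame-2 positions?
2.6

The green cross moved from (1.0, 4.3) to (2.8, 2.4), a distance of √(1.8² + 1.9²) ≈ 2.6.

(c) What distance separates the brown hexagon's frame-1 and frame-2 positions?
3.2

The brown hexagon moved from (2.0, 2.8) to (4.5, 0.8), a distance of √(2.5² + 2.0²) ≈ 3.2.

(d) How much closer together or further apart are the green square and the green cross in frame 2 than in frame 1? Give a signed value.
-3.6

Distance in frame 1: 5.9. Distance in frame 2: 2.3.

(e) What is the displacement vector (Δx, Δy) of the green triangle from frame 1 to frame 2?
(-0.2, 1.0)

The green triangle was at (4.4, 7.3) in frame 1 and (4.2, 8.3) in frame 2.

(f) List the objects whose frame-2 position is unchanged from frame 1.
the pink cross, the brown triangle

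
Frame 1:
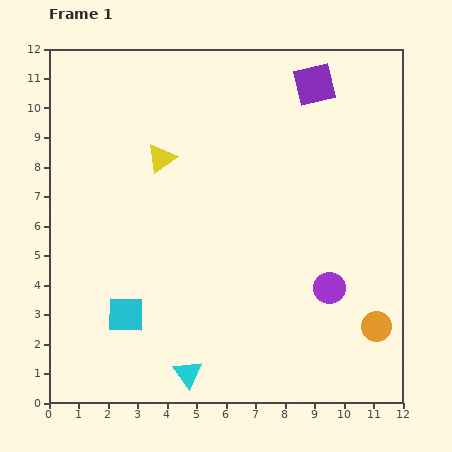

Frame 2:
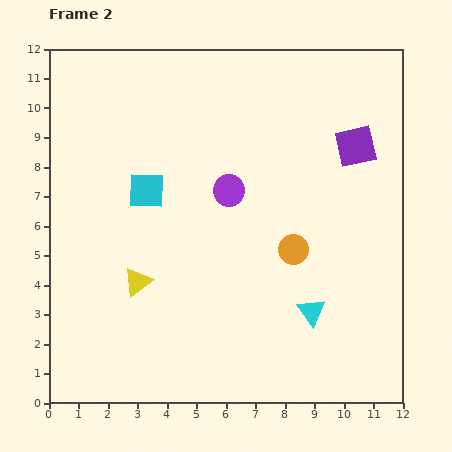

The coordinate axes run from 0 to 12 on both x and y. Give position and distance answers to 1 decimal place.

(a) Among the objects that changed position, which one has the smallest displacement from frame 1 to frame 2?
the purple square

(moved 2.5)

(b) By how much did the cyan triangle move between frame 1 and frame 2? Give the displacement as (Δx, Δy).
(4.2, 2.1)

The cyan triangle was at (4.7, 1.0) in frame 1 and (8.9, 3.1) in frame 2.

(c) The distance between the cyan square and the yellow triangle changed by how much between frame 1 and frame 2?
-2.3

Distance in frame 1: 5.4. Distance in frame 2: 3.1.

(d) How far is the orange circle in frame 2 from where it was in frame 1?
3.8

The orange circle moved from (11.1, 2.6) to (8.3, 5.2), a distance of √(2.8² + 2.6²) ≈ 3.8.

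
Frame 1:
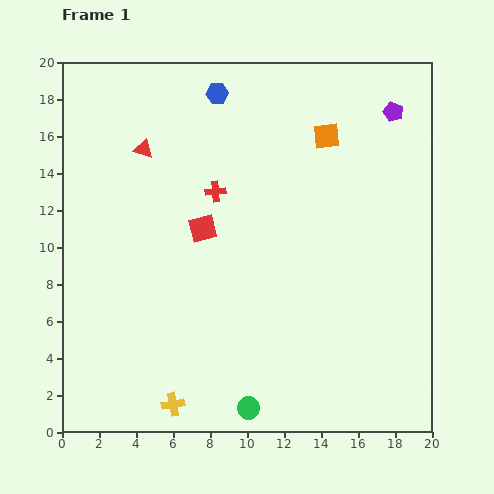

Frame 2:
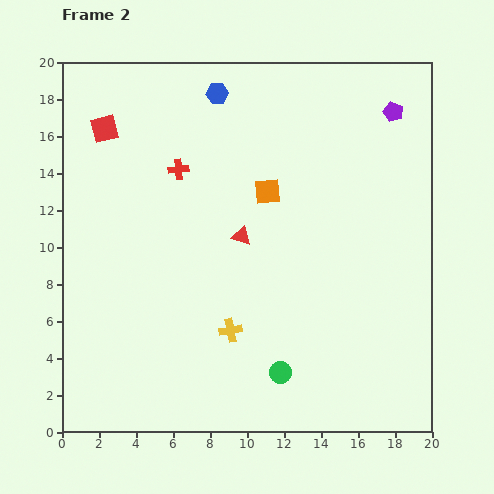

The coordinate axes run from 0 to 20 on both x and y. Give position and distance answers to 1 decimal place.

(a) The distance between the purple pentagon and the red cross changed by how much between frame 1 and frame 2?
+1.5

Distance in frame 1: 10.5. Distance in frame 2: 12.0.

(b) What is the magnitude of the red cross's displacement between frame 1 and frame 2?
2.3

The red cross moved from (8.3, 13.0) to (6.3, 14.2), a distance of √(2.0² + 1.2²) ≈ 2.3.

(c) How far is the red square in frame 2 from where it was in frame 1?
7.6

The red square moved from (7.6, 11.0) to (2.3, 16.4), a distance of √(5.3² + 5.4²) ≈ 7.6.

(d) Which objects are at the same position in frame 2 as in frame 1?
the purple pentagon, the blue hexagon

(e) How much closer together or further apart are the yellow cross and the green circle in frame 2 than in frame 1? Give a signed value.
-0.6

Distance in frame 1: 4.1. Distance in frame 2: 3.5.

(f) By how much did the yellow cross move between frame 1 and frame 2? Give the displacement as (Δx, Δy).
(3.1, 4.0)

The yellow cross was at (6.0, 1.5) in frame 1 and (9.1, 5.5) in frame 2.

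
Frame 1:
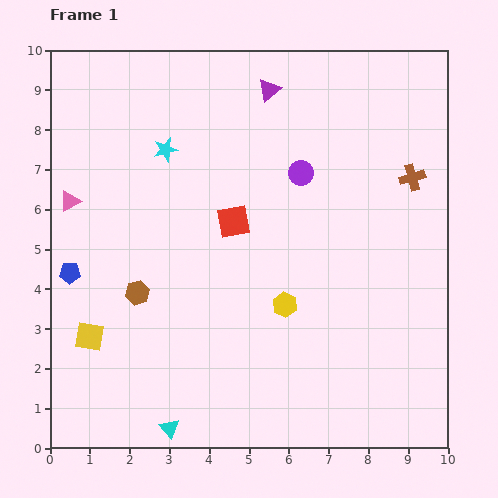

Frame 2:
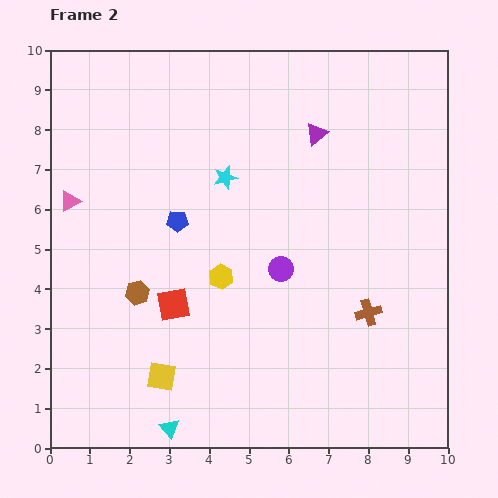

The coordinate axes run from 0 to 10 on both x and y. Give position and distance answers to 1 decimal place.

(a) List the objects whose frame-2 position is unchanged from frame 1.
the cyan triangle, the brown hexagon, the pink triangle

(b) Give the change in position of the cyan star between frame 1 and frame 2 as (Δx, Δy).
(1.5, -0.7)

The cyan star was at (2.9, 7.5) in frame 1 and (4.4, 6.8) in frame 2.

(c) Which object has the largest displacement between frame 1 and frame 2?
the brown cross

(moved 3.6; next 3.0)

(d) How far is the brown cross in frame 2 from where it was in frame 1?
3.6

The brown cross moved from (9.1, 6.8) to (8.0, 3.4), a distance of √(1.1² + 3.4²) ≈ 3.6.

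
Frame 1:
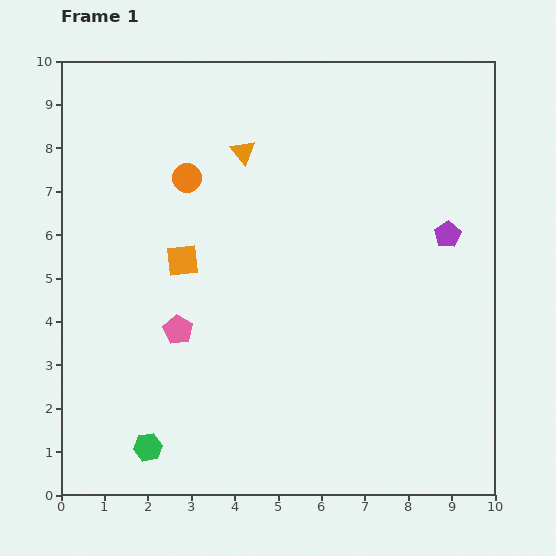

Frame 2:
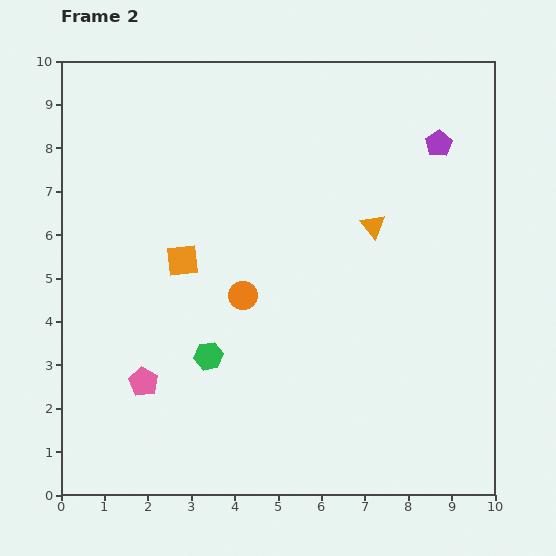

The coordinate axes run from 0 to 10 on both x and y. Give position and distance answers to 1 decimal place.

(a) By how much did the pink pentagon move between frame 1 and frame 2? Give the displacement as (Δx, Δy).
(-0.8, -1.2)

The pink pentagon was at (2.7, 3.8) in frame 1 and (1.9, 2.6) in frame 2.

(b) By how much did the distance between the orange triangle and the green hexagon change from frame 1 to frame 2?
-2.3

Distance in frame 1: 7.1. Distance in frame 2: 4.8.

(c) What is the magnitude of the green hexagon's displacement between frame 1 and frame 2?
2.5

The green hexagon moved from (2.0, 1.1) to (3.4, 3.2), a distance of √(1.4² + 2.1²) ≈ 2.5.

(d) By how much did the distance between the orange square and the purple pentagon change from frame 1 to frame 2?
+0.4

Distance in frame 1: 6.1. Distance in frame 2: 6.5.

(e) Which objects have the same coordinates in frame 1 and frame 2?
the orange square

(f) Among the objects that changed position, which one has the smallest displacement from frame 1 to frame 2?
the pink pentagon

(moved 1.4)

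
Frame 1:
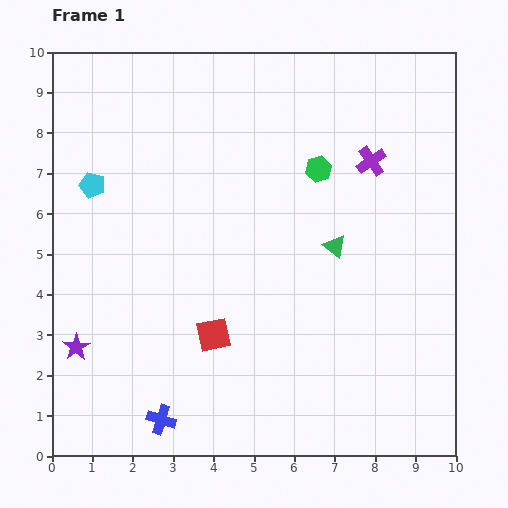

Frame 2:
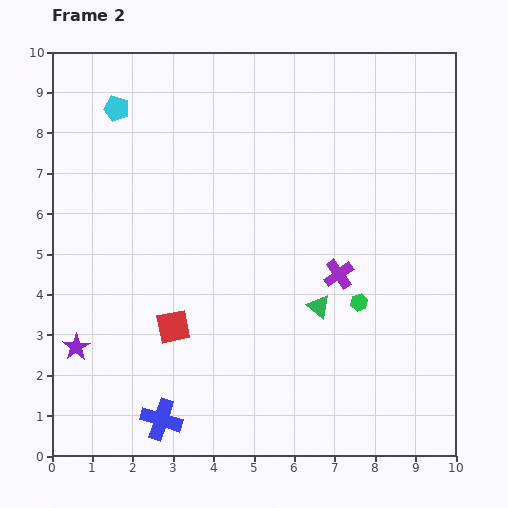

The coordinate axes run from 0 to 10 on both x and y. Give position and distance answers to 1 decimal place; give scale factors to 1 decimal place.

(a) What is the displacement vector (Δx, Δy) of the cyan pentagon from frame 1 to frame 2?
(0.6, 1.9)

The cyan pentagon was at (1.0, 6.7) in frame 1 and (1.6, 8.6) in frame 2.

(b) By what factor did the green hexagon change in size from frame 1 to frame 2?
0.6×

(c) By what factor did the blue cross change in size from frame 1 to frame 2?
1.4×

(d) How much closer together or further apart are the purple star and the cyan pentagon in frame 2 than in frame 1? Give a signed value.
+2.0

Distance in frame 1: 4.0. Distance in frame 2: 6.0.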